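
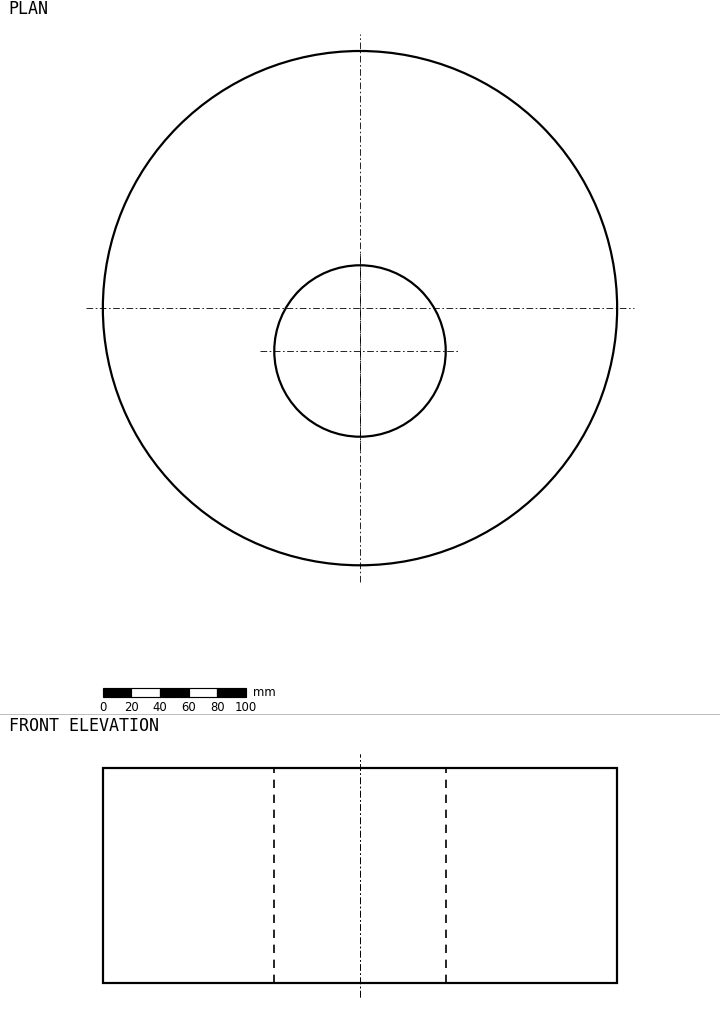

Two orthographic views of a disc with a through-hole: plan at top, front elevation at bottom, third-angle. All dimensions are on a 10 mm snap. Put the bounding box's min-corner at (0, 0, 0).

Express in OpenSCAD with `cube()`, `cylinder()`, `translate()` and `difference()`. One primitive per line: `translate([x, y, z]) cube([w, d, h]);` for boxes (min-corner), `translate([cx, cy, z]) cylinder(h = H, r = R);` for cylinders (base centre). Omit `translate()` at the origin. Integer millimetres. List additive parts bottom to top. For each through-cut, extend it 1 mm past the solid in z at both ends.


difference() {
  translate([180, 180, 0]) cylinder(h = 150, r = 180);
  translate([180, 150, -1]) cylinder(h = 152, r = 60);
}


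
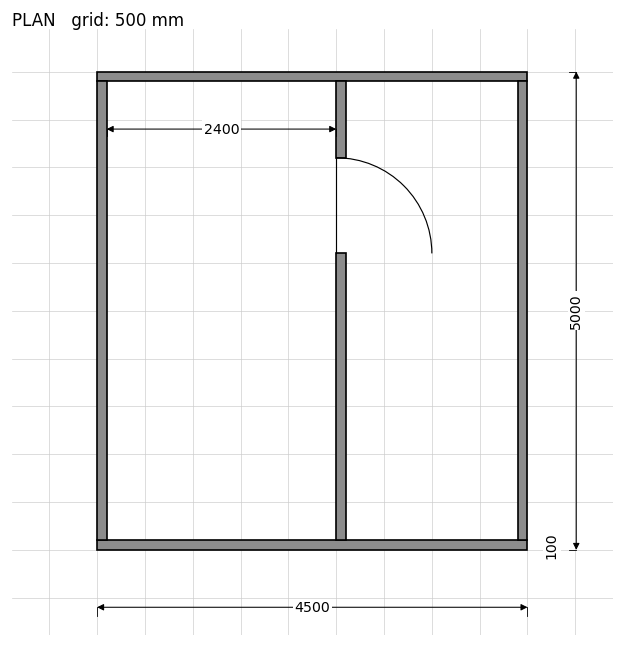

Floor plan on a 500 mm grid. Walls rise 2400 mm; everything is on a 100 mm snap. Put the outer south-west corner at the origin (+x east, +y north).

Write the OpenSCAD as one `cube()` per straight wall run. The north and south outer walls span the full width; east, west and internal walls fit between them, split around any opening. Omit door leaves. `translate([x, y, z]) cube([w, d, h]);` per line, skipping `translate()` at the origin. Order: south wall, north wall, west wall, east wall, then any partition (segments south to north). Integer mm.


cube([4500, 100, 2400]);
translate([0, 4900, 0]) cube([4500, 100, 2400]);
translate([0, 100, 0]) cube([100, 4800, 2400]);
translate([4400, 100, 0]) cube([100, 4800, 2400]);
translate([2500, 100, 0]) cube([100, 3000, 2400]);
translate([2500, 4100, 0]) cube([100, 800, 2400]);


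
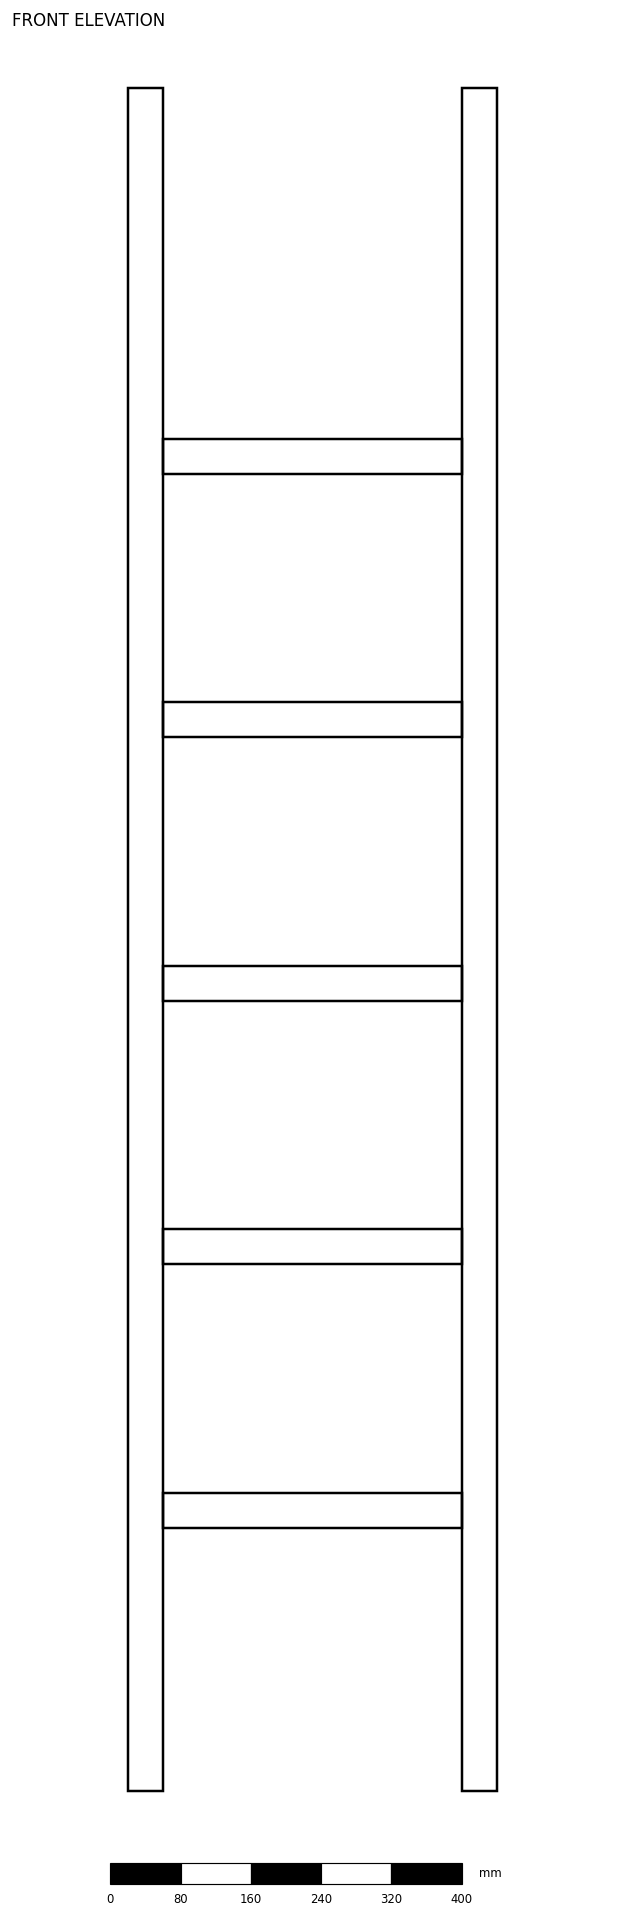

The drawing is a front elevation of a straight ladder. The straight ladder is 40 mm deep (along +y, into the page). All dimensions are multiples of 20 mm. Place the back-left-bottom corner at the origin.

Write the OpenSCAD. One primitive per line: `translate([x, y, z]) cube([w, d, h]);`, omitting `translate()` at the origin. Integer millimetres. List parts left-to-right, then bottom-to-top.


cube([40, 40, 1940]);
translate([40, 0, 300]) cube([340, 40, 40]);
translate([40, 0, 600]) cube([340, 40, 40]);
translate([40, 0, 900]) cube([340, 40, 40]);
translate([40, 0, 1200]) cube([340, 40, 40]);
translate([40, 0, 1500]) cube([340, 40, 40]);
translate([380, 0, 0]) cube([40, 40, 1940]);


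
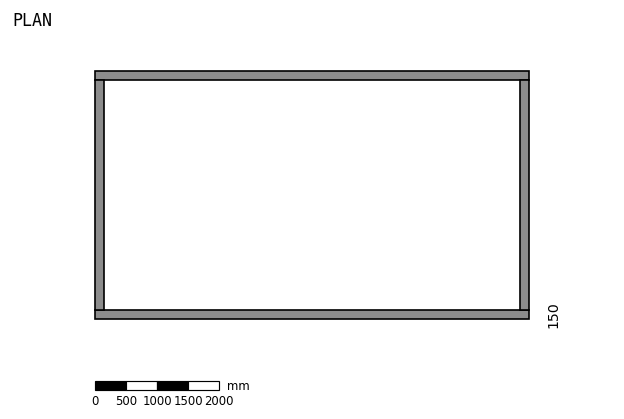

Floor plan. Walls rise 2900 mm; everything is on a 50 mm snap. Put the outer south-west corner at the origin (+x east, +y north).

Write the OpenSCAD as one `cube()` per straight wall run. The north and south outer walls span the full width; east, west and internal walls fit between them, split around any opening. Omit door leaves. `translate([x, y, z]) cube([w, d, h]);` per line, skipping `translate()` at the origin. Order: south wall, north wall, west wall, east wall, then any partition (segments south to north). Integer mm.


cube([7000, 150, 2900]);
translate([0, 3850, 0]) cube([7000, 150, 2900]);
translate([0, 150, 0]) cube([150, 3700, 2900]);
translate([6850, 150, 0]) cube([150, 3700, 2900]);


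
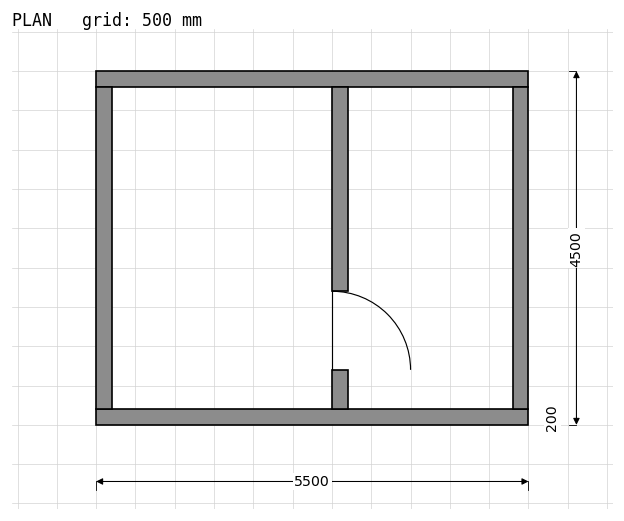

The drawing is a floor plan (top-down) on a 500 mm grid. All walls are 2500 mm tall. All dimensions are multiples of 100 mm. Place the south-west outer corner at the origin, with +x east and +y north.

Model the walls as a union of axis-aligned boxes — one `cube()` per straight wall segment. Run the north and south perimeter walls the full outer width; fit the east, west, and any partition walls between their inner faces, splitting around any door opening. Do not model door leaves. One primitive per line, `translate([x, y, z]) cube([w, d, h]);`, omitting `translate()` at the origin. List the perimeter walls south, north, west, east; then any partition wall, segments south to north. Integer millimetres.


cube([5500, 200, 2500]);
translate([0, 4300, 0]) cube([5500, 200, 2500]);
translate([0, 200, 0]) cube([200, 4100, 2500]);
translate([5300, 200, 0]) cube([200, 4100, 2500]);
translate([3000, 200, 0]) cube([200, 500, 2500]);
translate([3000, 1700, 0]) cube([200, 2600, 2500]);


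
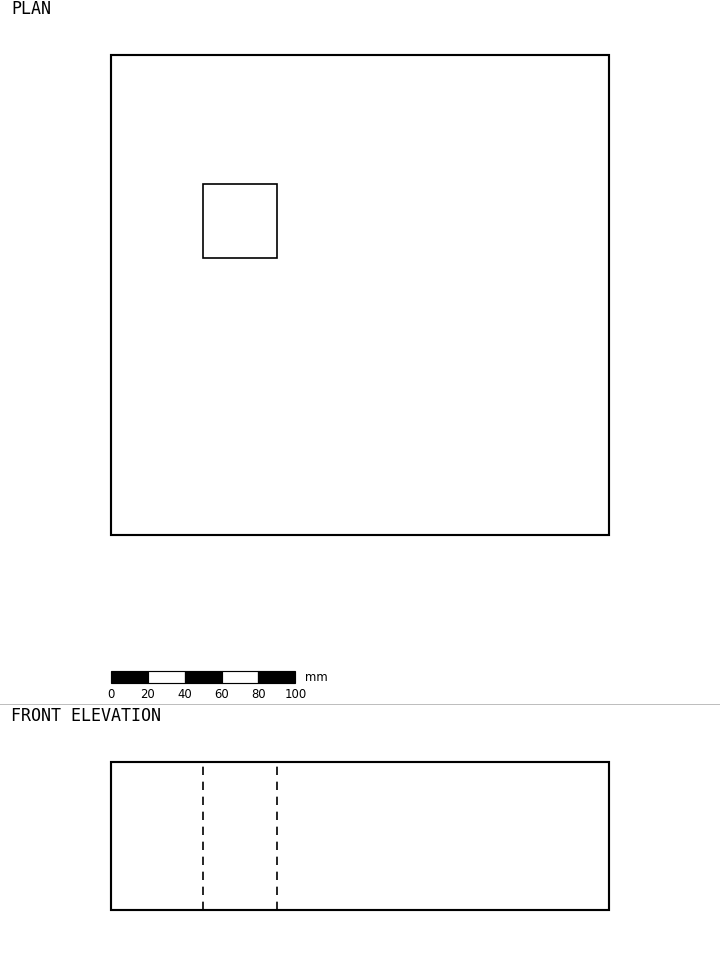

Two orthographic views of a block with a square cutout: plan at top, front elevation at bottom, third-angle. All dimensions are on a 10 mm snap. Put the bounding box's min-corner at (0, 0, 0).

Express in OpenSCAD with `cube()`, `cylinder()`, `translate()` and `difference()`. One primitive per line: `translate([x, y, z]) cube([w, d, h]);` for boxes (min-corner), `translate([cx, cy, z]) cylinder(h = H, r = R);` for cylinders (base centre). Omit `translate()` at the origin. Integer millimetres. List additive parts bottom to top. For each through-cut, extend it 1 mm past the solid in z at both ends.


difference() {
  cube([270, 260, 80]);
  translate([50, 150, -1]) cube([40, 40, 82]);
}


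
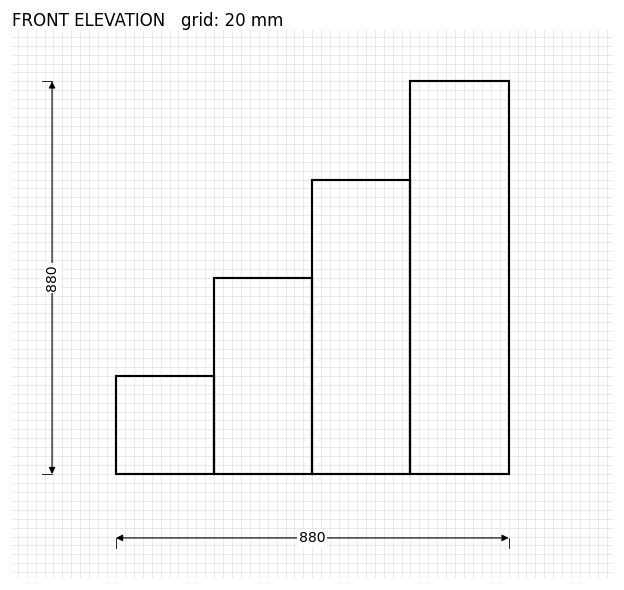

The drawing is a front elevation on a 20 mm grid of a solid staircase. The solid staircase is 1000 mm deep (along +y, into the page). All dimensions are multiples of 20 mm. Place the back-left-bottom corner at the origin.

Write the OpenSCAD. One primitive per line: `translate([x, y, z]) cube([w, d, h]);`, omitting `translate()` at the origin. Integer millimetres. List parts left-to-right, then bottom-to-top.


cube([220, 1000, 220]);
translate([220, 0, 0]) cube([220, 1000, 440]);
translate([440, 0, 0]) cube([220, 1000, 660]);
translate([660, 0, 0]) cube([220, 1000, 880]);


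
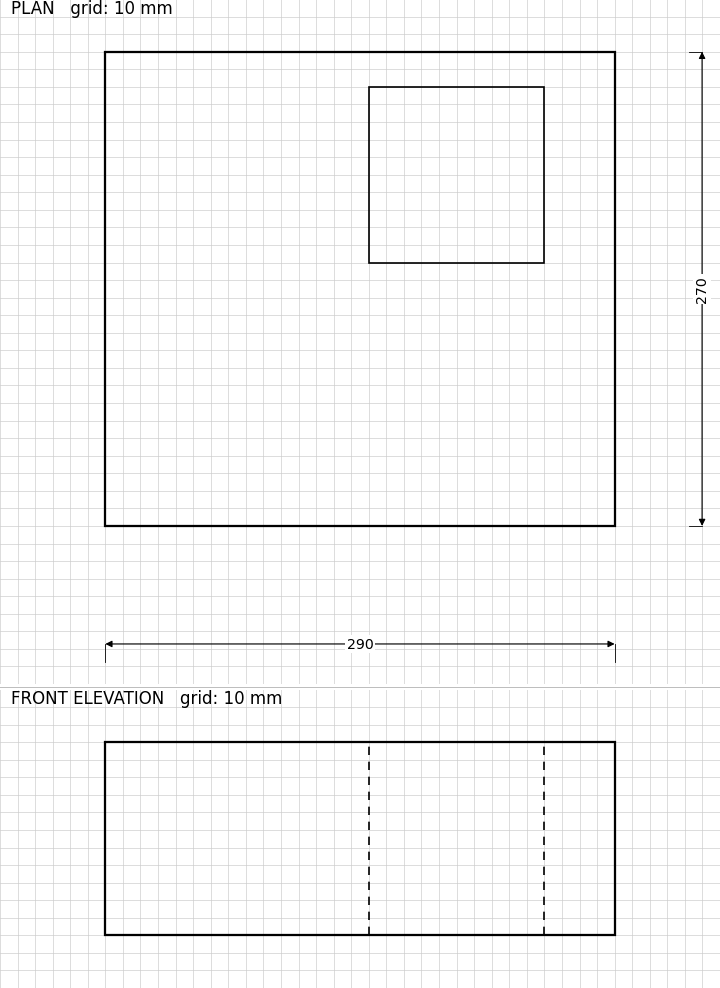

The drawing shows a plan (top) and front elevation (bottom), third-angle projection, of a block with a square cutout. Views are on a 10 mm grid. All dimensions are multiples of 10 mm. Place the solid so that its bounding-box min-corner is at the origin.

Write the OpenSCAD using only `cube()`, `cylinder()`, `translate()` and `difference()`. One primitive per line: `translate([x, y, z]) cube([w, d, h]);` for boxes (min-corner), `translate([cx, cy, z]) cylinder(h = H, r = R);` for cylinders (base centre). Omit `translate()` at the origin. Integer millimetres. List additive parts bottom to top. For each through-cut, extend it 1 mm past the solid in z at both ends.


difference() {
  cube([290, 270, 110]);
  translate([150, 150, -1]) cube([100, 100, 112]);
}


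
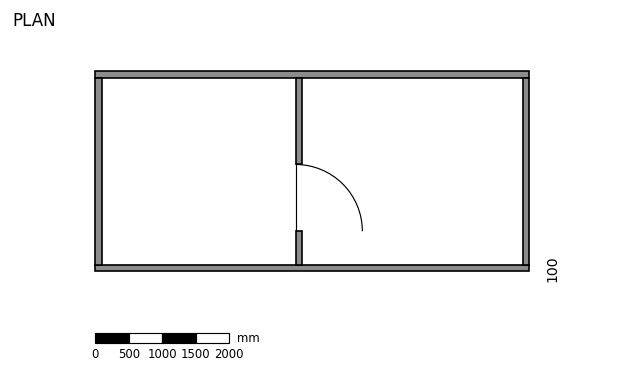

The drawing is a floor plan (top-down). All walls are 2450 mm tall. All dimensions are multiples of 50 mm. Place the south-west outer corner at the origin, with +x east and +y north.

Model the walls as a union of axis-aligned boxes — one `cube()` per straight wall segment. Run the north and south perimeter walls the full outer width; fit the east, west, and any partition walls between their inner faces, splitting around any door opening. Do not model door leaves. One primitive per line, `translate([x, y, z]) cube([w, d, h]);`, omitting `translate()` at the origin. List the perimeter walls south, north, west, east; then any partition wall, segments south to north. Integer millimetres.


cube([6500, 100, 2450]);
translate([0, 2900, 0]) cube([6500, 100, 2450]);
translate([0, 100, 0]) cube([100, 2800, 2450]);
translate([6400, 100, 0]) cube([100, 2800, 2450]);
translate([3000, 100, 0]) cube([100, 500, 2450]);
translate([3000, 1600, 0]) cube([100, 1300, 2450]);


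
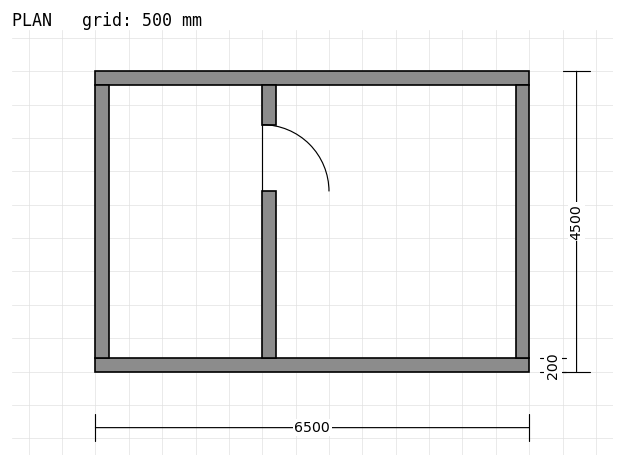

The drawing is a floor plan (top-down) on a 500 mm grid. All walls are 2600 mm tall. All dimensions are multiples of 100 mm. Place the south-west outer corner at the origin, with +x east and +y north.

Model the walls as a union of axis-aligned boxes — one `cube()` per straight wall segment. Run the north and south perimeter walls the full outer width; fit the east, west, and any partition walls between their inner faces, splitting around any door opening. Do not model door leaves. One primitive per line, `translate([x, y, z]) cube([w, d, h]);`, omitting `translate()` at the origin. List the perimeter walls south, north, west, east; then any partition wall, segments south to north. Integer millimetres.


cube([6500, 200, 2600]);
translate([0, 4300, 0]) cube([6500, 200, 2600]);
translate([0, 200, 0]) cube([200, 4100, 2600]);
translate([6300, 200, 0]) cube([200, 4100, 2600]);
translate([2500, 200, 0]) cube([200, 2500, 2600]);
translate([2500, 3700, 0]) cube([200, 600, 2600]);


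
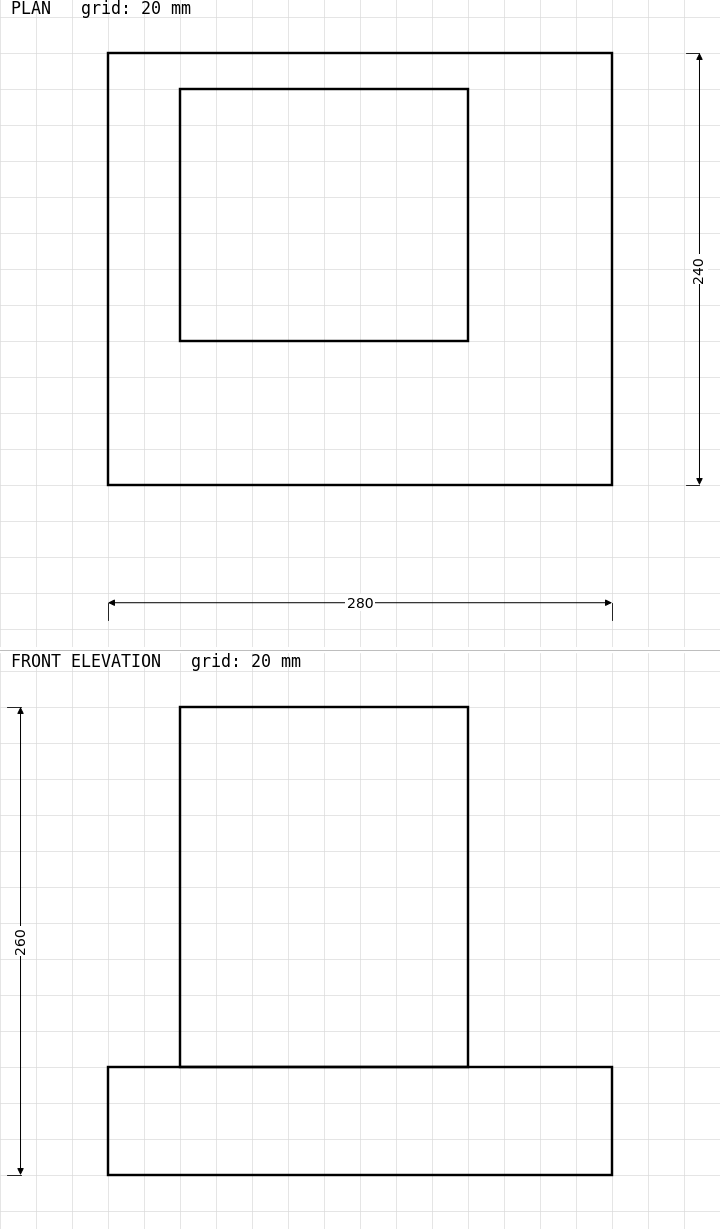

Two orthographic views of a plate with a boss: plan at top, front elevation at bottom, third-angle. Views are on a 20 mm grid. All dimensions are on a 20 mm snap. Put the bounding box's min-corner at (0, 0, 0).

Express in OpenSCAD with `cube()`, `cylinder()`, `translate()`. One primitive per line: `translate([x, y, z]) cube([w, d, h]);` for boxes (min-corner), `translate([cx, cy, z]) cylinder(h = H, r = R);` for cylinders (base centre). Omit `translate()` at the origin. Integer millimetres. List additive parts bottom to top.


cube([280, 240, 60]);
translate([40, 80, 60]) cube([160, 140, 200]);


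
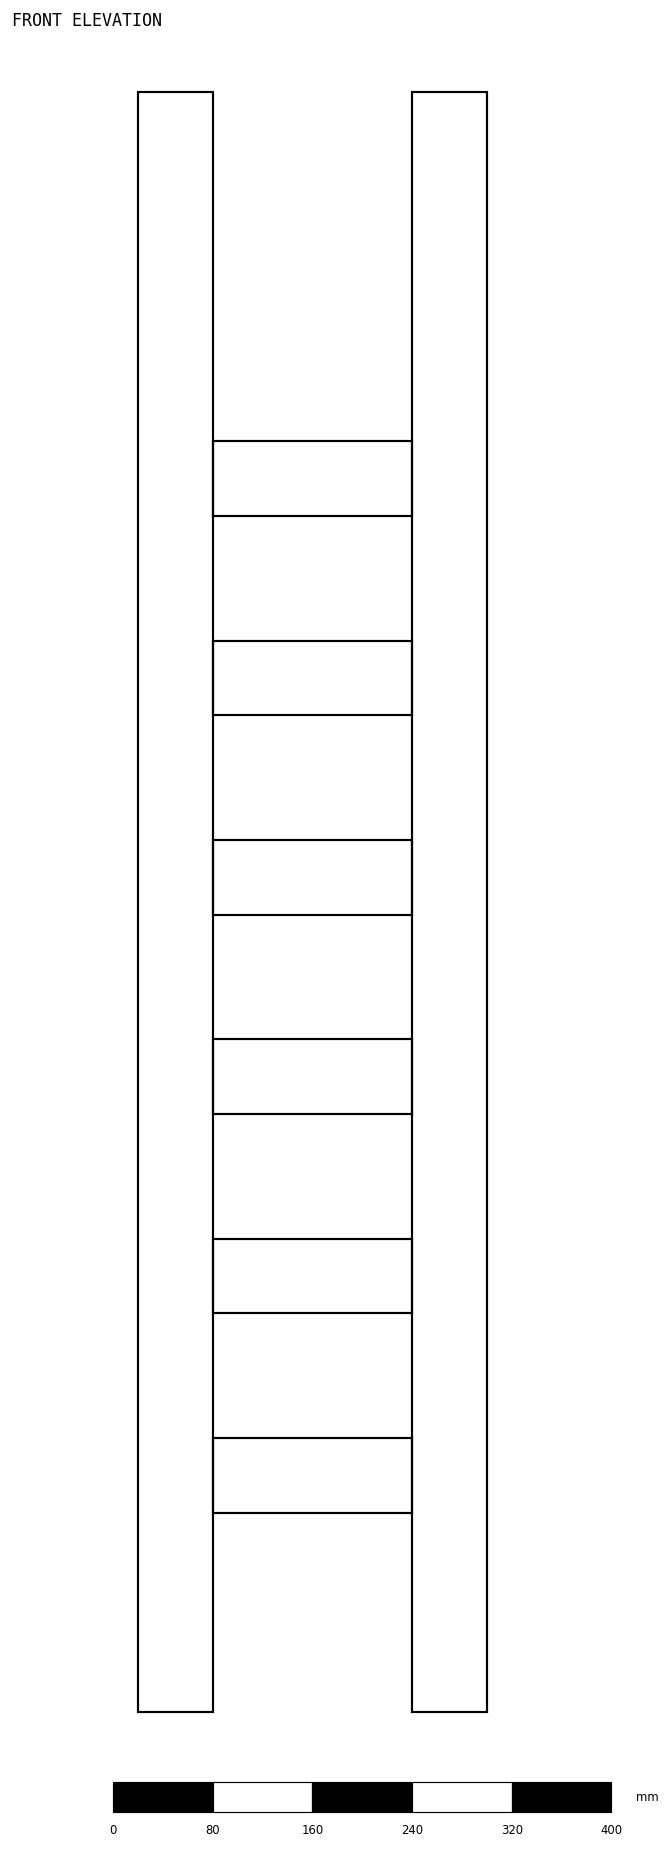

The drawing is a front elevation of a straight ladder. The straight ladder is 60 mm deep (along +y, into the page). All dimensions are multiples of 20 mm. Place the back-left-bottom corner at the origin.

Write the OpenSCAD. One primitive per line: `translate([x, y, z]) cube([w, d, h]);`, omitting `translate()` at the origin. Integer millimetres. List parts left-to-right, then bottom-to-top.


cube([60, 60, 1300]);
translate([60, 0, 160]) cube([160, 60, 60]);
translate([60, 0, 320]) cube([160, 60, 60]);
translate([60, 0, 480]) cube([160, 60, 60]);
translate([60, 0, 640]) cube([160, 60, 60]);
translate([60, 0, 800]) cube([160, 60, 60]);
translate([60, 0, 960]) cube([160, 60, 60]);
translate([220, 0, 0]) cube([60, 60, 1300]);


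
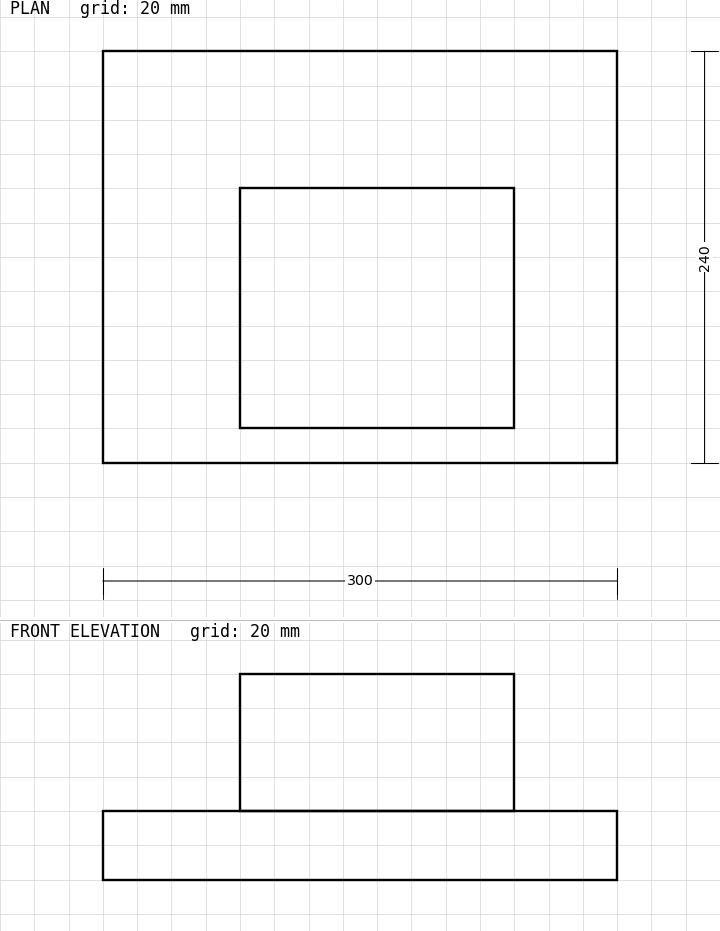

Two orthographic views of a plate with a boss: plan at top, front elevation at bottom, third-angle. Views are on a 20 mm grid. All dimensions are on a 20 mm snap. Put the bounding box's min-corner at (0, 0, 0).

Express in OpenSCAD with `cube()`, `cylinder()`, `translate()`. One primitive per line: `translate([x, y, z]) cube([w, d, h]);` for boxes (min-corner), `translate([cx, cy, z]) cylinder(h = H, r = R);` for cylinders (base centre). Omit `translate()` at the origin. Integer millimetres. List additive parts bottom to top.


cube([300, 240, 40]);
translate([80, 20, 40]) cube([160, 140, 80]);


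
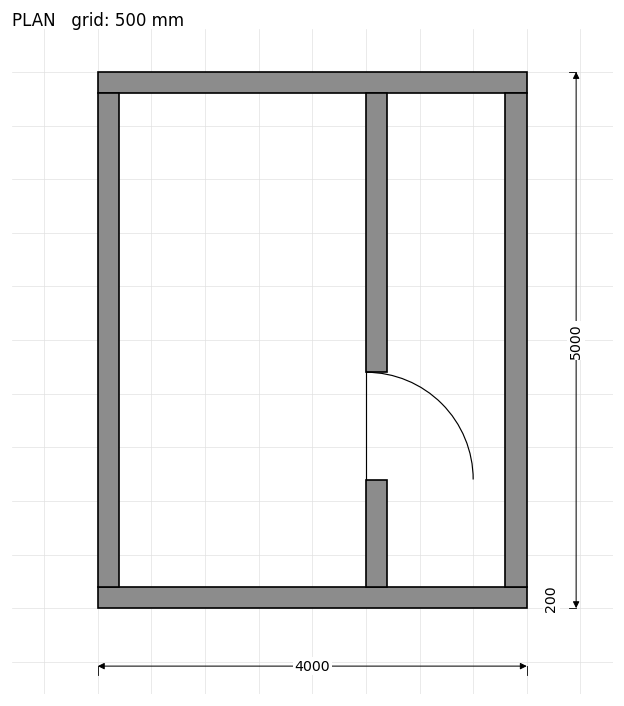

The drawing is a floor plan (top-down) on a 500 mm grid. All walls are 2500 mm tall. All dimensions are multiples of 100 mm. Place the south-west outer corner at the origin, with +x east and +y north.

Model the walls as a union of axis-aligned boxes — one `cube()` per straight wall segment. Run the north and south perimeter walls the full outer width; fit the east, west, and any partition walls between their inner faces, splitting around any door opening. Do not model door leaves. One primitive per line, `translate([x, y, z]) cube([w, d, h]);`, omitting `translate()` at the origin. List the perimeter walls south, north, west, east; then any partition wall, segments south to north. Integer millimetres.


cube([4000, 200, 2500]);
translate([0, 4800, 0]) cube([4000, 200, 2500]);
translate([0, 200, 0]) cube([200, 4600, 2500]);
translate([3800, 200, 0]) cube([200, 4600, 2500]);
translate([2500, 200, 0]) cube([200, 1000, 2500]);
translate([2500, 2200, 0]) cube([200, 2600, 2500]);


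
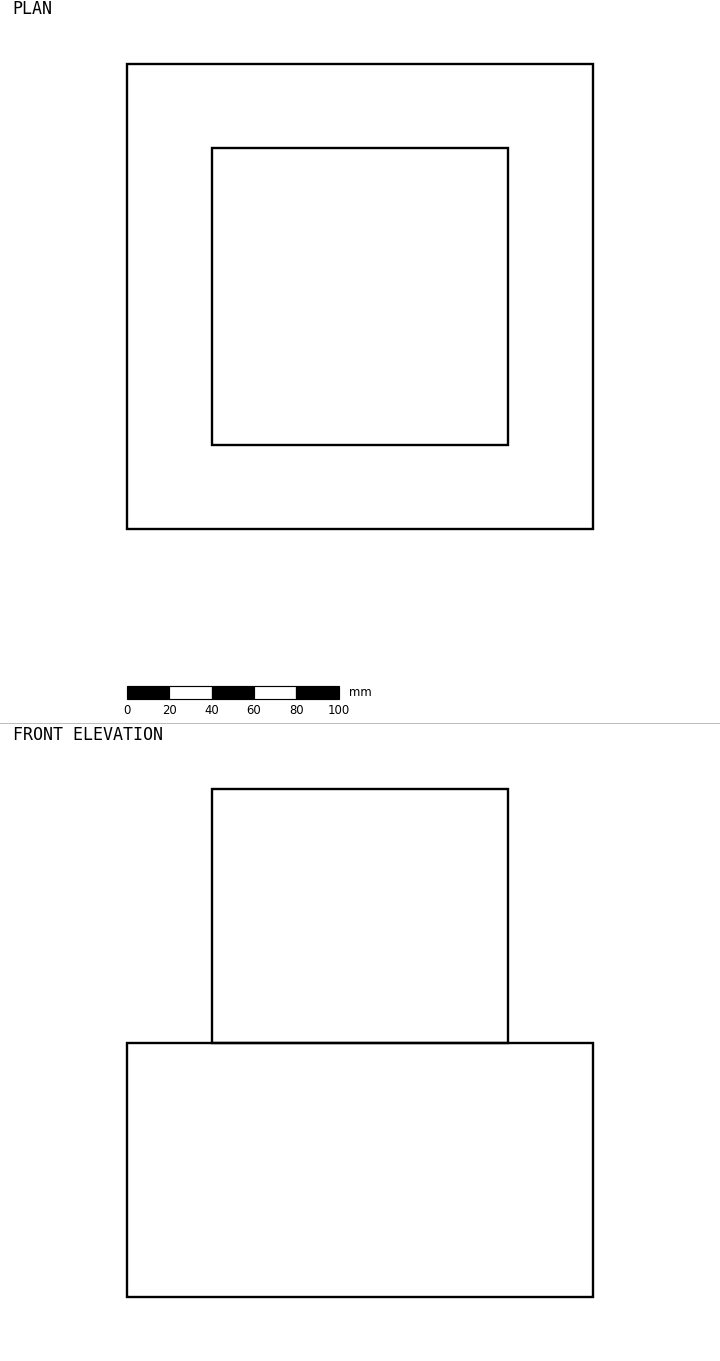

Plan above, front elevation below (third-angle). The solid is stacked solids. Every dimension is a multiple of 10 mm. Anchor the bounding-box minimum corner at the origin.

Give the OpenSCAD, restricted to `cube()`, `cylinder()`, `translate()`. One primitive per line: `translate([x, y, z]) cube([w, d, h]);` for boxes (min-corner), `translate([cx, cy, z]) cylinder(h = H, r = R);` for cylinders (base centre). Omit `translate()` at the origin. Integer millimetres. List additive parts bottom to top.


cube([220, 220, 120]);
translate([40, 40, 120]) cube([140, 140, 120]);


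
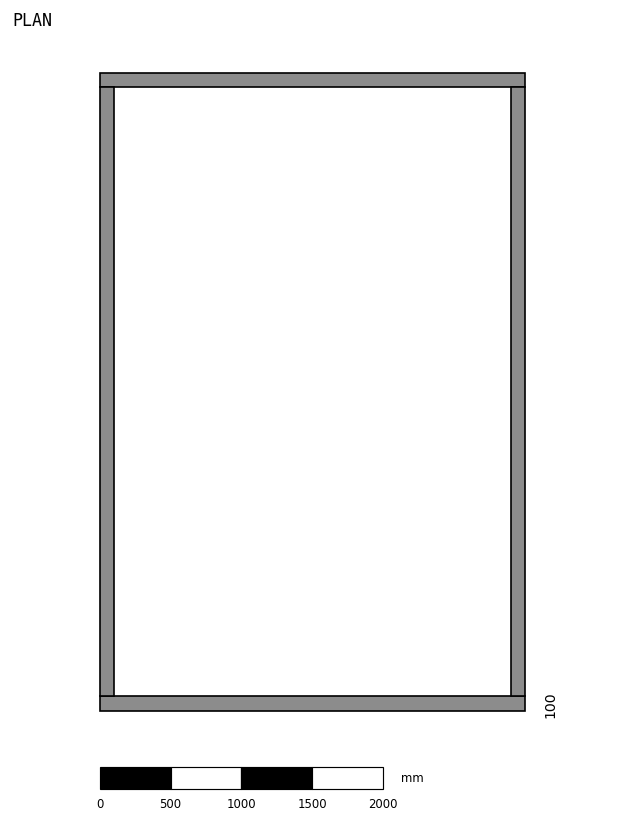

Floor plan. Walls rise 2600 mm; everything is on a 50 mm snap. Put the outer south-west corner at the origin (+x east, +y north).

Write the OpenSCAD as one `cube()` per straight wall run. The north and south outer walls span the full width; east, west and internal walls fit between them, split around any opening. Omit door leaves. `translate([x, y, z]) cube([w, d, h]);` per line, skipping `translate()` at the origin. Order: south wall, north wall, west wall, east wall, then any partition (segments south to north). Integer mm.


cube([3000, 100, 2600]);
translate([0, 4400, 0]) cube([3000, 100, 2600]);
translate([0, 100, 0]) cube([100, 4300, 2600]);
translate([2900, 100, 0]) cube([100, 4300, 2600]);


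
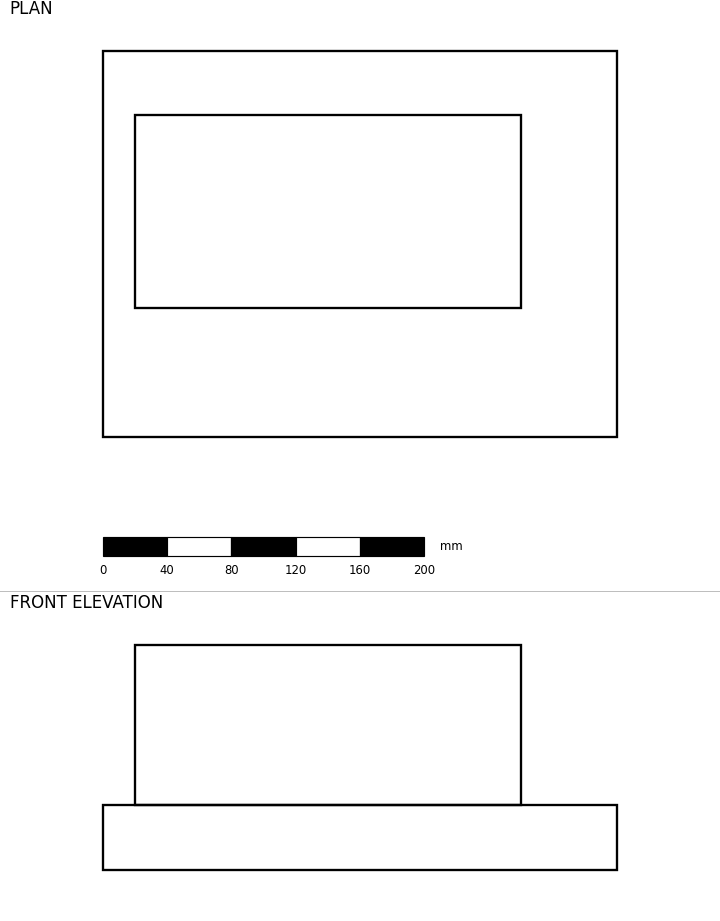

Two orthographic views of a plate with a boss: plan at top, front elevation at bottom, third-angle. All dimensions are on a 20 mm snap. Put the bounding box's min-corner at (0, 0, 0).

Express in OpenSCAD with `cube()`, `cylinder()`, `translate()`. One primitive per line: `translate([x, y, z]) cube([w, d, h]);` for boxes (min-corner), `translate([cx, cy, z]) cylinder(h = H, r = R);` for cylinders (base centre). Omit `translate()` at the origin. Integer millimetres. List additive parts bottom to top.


cube([320, 240, 40]);
translate([20, 80, 40]) cube([240, 120, 100]);


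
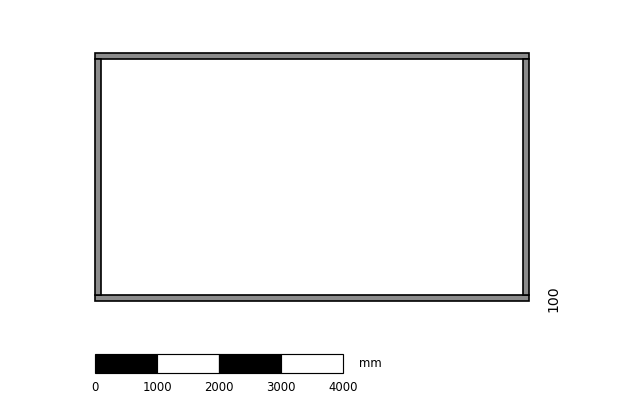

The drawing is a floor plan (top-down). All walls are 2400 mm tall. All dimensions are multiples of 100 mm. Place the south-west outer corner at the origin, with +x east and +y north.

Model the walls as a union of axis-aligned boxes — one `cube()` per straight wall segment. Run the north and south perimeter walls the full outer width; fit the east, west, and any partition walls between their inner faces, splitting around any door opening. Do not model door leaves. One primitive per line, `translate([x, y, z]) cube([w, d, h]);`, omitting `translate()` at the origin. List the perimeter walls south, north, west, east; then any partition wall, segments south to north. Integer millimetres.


cube([7000, 100, 2400]);
translate([0, 3900, 0]) cube([7000, 100, 2400]);
translate([0, 100, 0]) cube([100, 3800, 2400]);
translate([6900, 100, 0]) cube([100, 3800, 2400]);


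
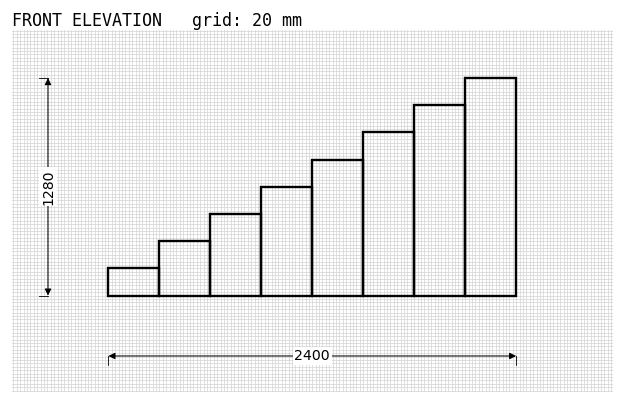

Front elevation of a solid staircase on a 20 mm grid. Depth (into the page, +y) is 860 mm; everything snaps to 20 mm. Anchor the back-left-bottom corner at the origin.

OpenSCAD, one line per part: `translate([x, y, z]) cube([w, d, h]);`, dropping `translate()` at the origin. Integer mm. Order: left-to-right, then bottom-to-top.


cube([300, 860, 160]);
translate([300, 0, 0]) cube([300, 860, 320]);
translate([600, 0, 0]) cube([300, 860, 480]);
translate([900, 0, 0]) cube([300, 860, 640]);
translate([1200, 0, 0]) cube([300, 860, 800]);
translate([1500, 0, 0]) cube([300, 860, 960]);
translate([1800, 0, 0]) cube([300, 860, 1120]);
translate([2100, 0, 0]) cube([300, 860, 1280]);


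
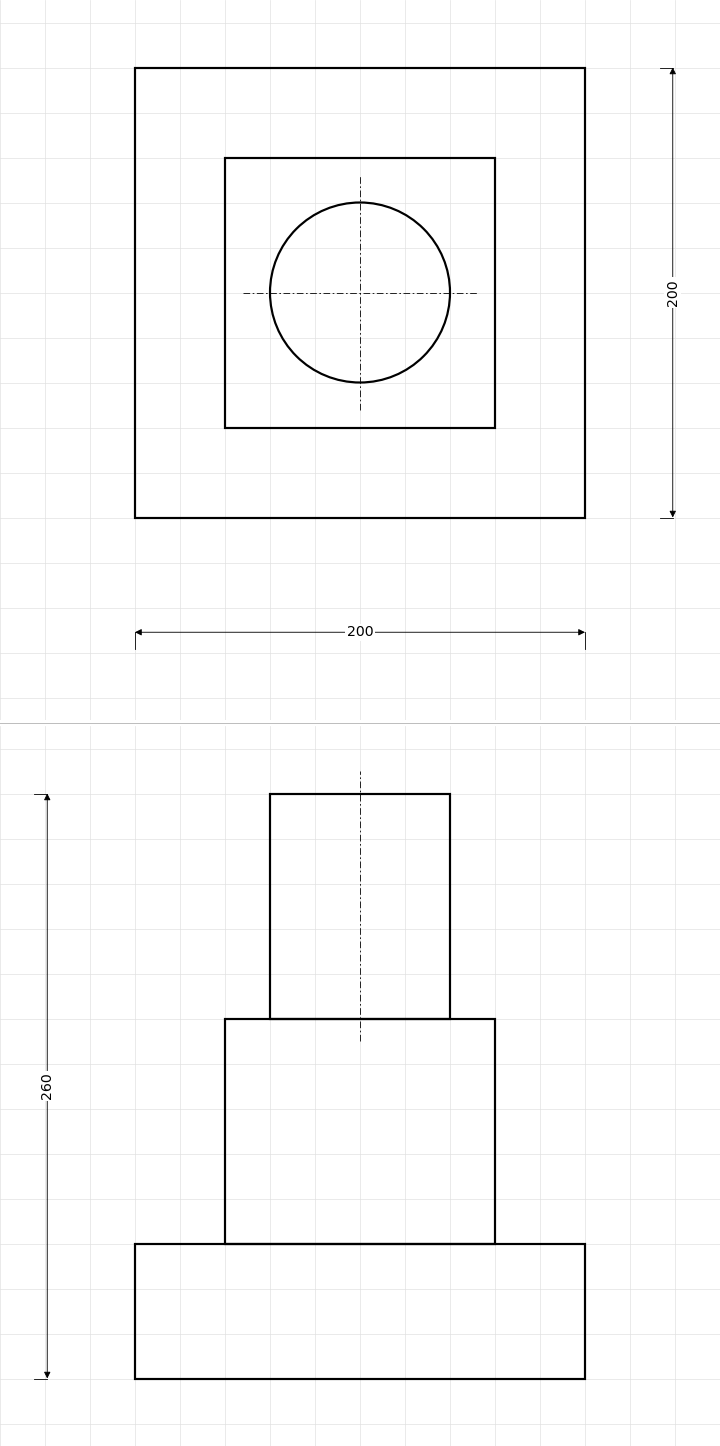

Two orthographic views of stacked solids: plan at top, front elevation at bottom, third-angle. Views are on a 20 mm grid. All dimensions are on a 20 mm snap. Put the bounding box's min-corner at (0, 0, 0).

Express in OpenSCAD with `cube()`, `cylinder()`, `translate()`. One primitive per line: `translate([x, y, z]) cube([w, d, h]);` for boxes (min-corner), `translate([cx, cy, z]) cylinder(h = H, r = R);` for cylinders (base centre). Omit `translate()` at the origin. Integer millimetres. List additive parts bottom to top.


cube([200, 200, 60]);
translate([40, 40, 60]) cube([120, 120, 100]);
translate([100, 100, 160]) cylinder(h = 100, r = 40);


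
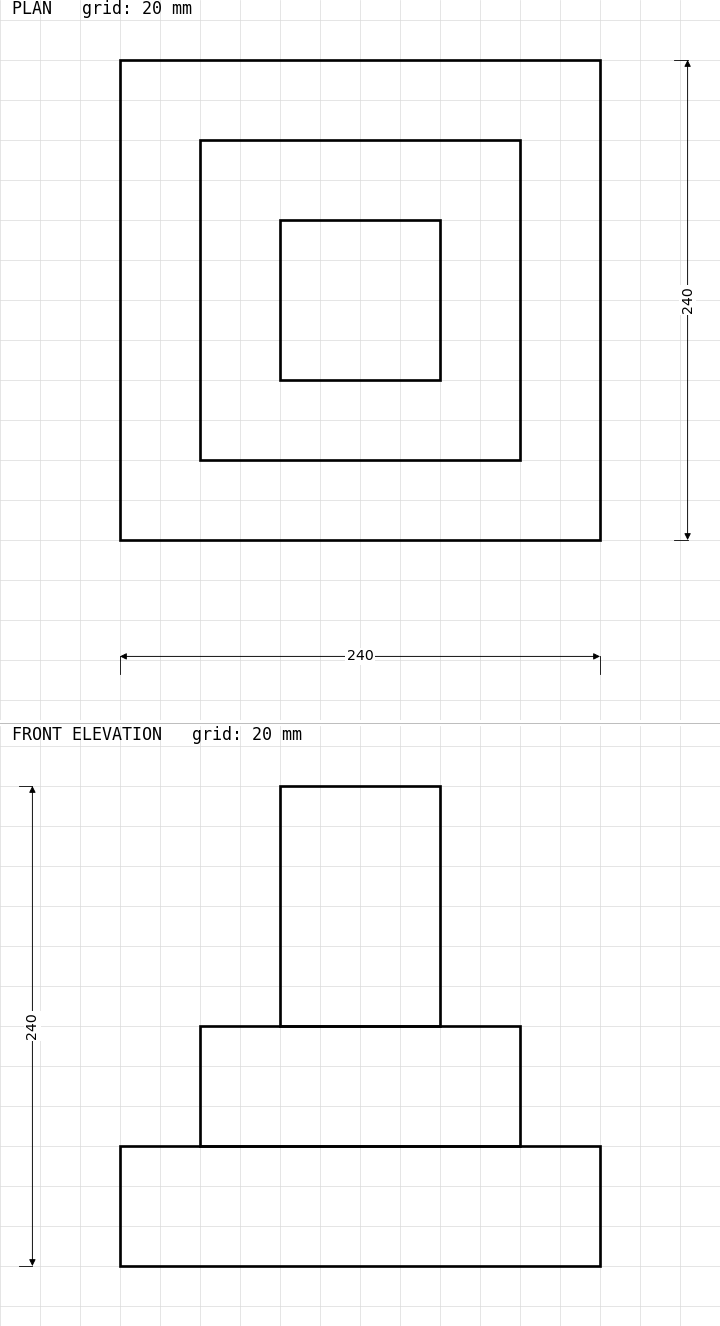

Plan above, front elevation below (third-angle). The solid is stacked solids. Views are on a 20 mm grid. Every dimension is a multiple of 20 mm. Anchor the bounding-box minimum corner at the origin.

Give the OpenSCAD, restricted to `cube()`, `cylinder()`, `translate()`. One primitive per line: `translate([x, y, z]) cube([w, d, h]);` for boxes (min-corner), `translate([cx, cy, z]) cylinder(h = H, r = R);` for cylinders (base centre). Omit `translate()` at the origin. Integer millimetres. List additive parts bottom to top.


cube([240, 240, 60]);
translate([40, 40, 60]) cube([160, 160, 60]);
translate([80, 80, 120]) cube([80, 80, 120]);


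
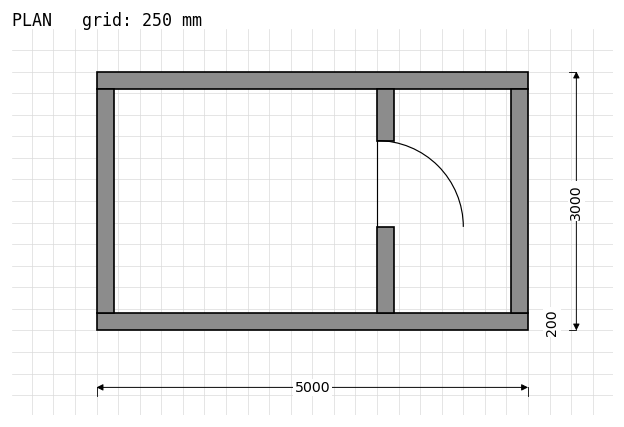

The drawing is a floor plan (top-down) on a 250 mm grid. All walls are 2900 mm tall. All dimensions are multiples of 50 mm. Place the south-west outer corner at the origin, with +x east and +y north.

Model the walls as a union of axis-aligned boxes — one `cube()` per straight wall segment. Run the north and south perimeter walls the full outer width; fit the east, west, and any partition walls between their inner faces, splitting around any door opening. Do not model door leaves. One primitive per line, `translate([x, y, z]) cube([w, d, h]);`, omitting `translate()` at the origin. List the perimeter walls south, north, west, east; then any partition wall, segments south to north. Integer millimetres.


cube([5000, 200, 2900]);
translate([0, 2800, 0]) cube([5000, 200, 2900]);
translate([0, 200, 0]) cube([200, 2600, 2900]);
translate([4800, 200, 0]) cube([200, 2600, 2900]);
translate([3250, 200, 0]) cube([200, 1000, 2900]);
translate([3250, 2200, 0]) cube([200, 600, 2900]);


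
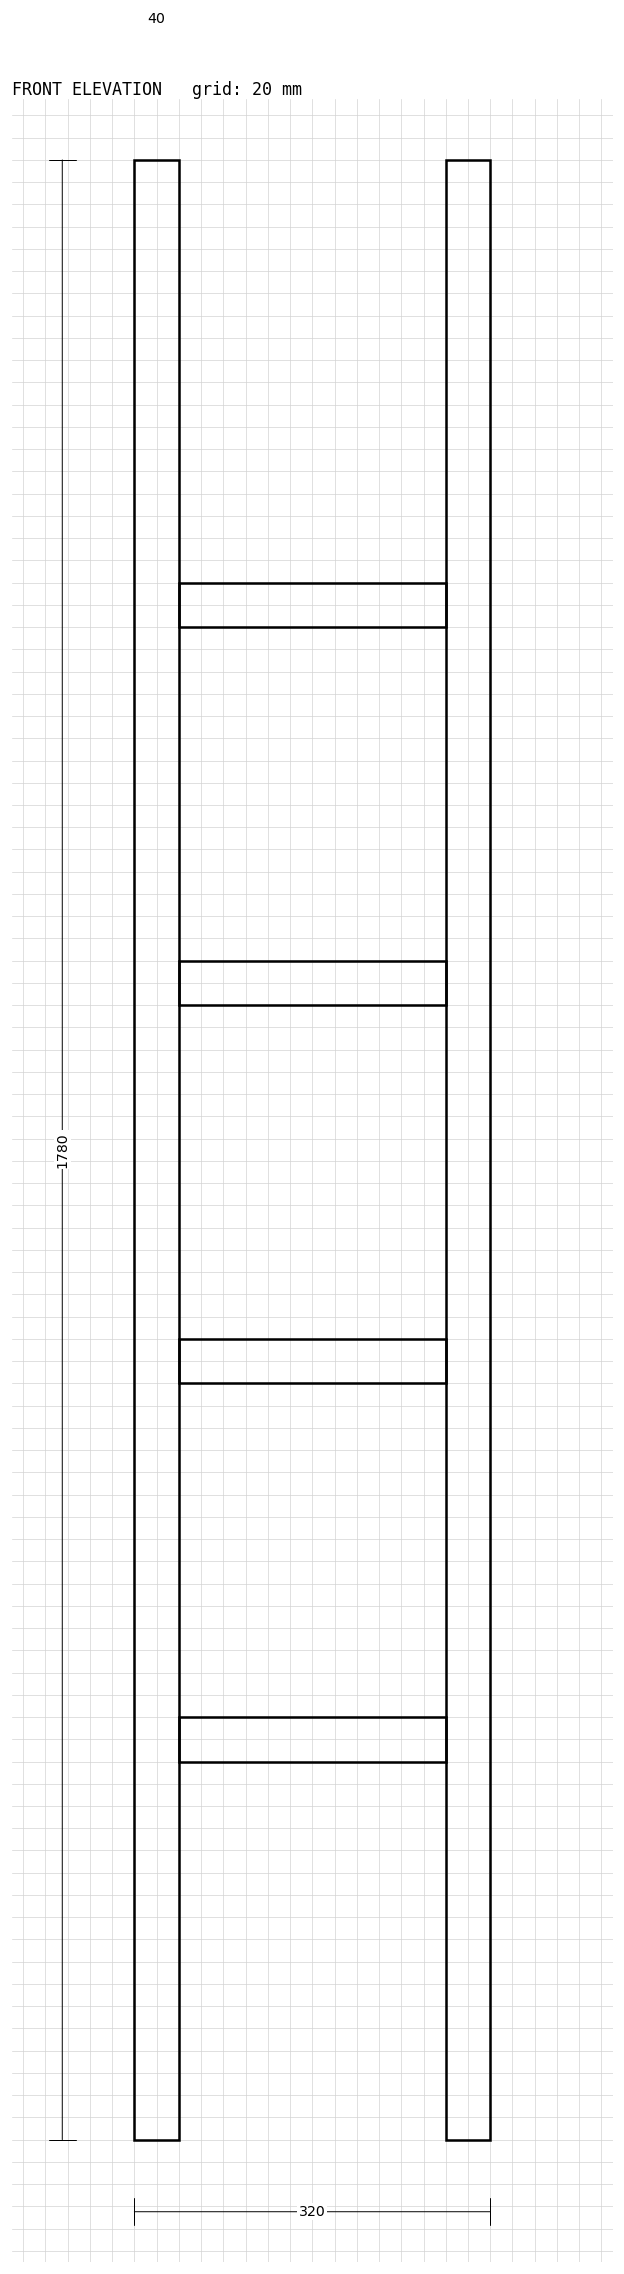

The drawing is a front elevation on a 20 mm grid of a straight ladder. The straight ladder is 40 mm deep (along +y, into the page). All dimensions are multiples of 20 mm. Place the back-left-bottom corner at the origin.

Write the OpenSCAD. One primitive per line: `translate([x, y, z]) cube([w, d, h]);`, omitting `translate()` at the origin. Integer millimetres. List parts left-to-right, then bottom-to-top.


cube([40, 40, 1780]);
translate([40, 0, 340]) cube([240, 40, 40]);
translate([40, 0, 680]) cube([240, 40, 40]);
translate([40, 0, 1020]) cube([240, 40, 40]);
translate([40, 0, 1360]) cube([240, 40, 40]);
translate([280, 0, 0]) cube([40, 40, 1780]);


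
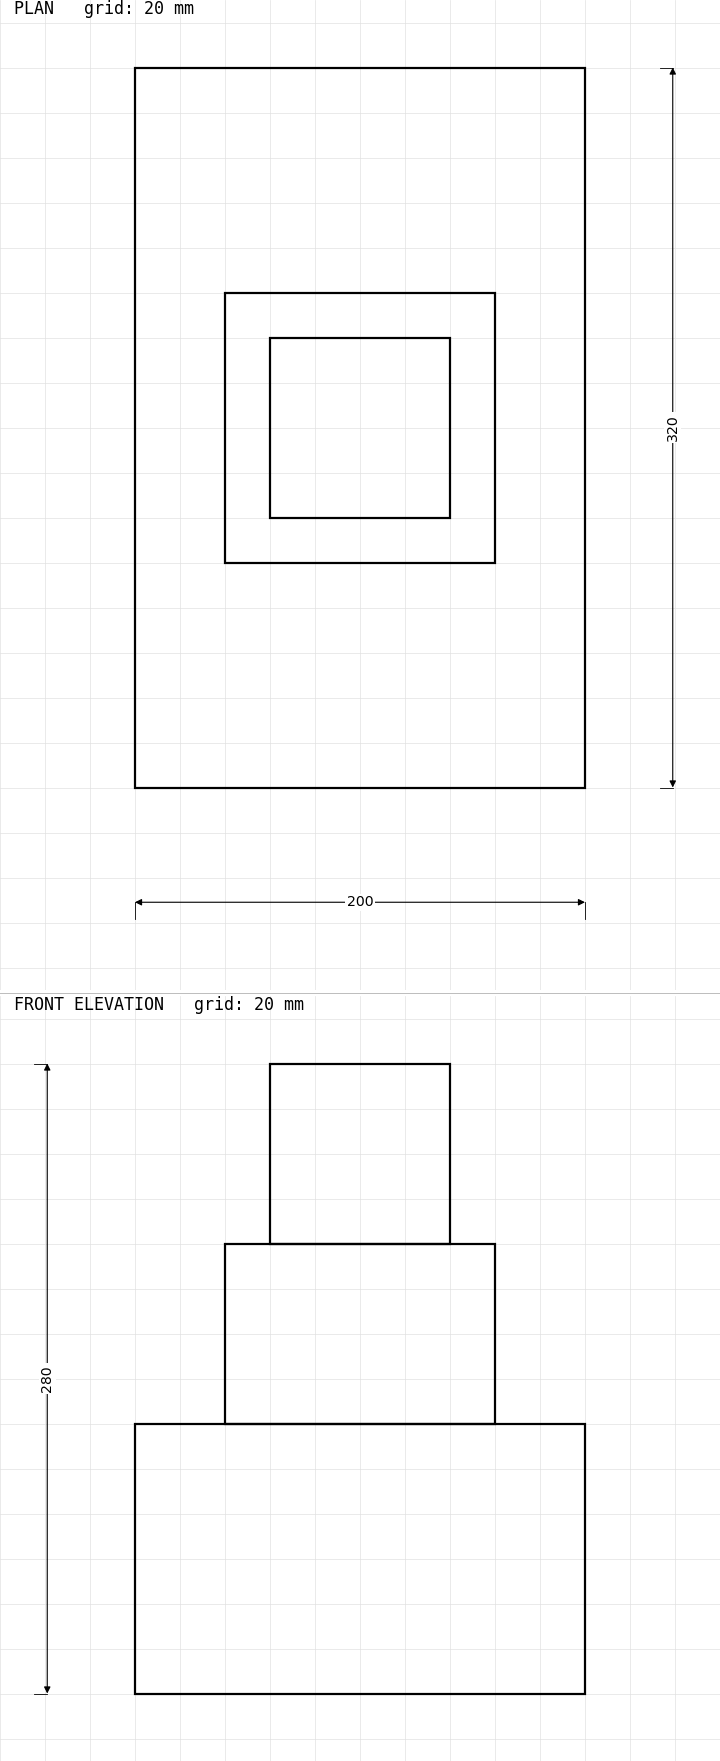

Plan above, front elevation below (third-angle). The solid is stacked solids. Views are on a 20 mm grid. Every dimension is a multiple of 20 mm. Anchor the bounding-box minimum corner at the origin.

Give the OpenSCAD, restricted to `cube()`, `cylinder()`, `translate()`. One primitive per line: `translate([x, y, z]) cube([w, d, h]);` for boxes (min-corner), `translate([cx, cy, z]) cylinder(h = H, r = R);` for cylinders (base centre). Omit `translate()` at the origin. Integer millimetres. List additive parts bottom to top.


cube([200, 320, 120]);
translate([40, 100, 120]) cube([120, 120, 80]);
translate([60, 120, 200]) cube([80, 80, 80]);


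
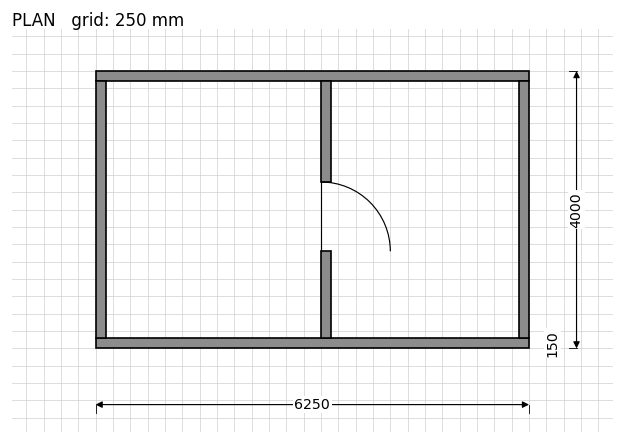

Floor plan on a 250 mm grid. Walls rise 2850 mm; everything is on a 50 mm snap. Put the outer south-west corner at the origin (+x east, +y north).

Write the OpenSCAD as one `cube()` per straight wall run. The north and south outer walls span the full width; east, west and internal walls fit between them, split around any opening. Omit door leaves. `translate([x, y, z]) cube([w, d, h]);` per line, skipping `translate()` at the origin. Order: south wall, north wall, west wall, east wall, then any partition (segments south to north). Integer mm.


cube([6250, 150, 2850]);
translate([0, 3850, 0]) cube([6250, 150, 2850]);
translate([0, 150, 0]) cube([150, 3700, 2850]);
translate([6100, 150, 0]) cube([150, 3700, 2850]);
translate([3250, 150, 0]) cube([150, 1250, 2850]);
translate([3250, 2400, 0]) cube([150, 1450, 2850]);


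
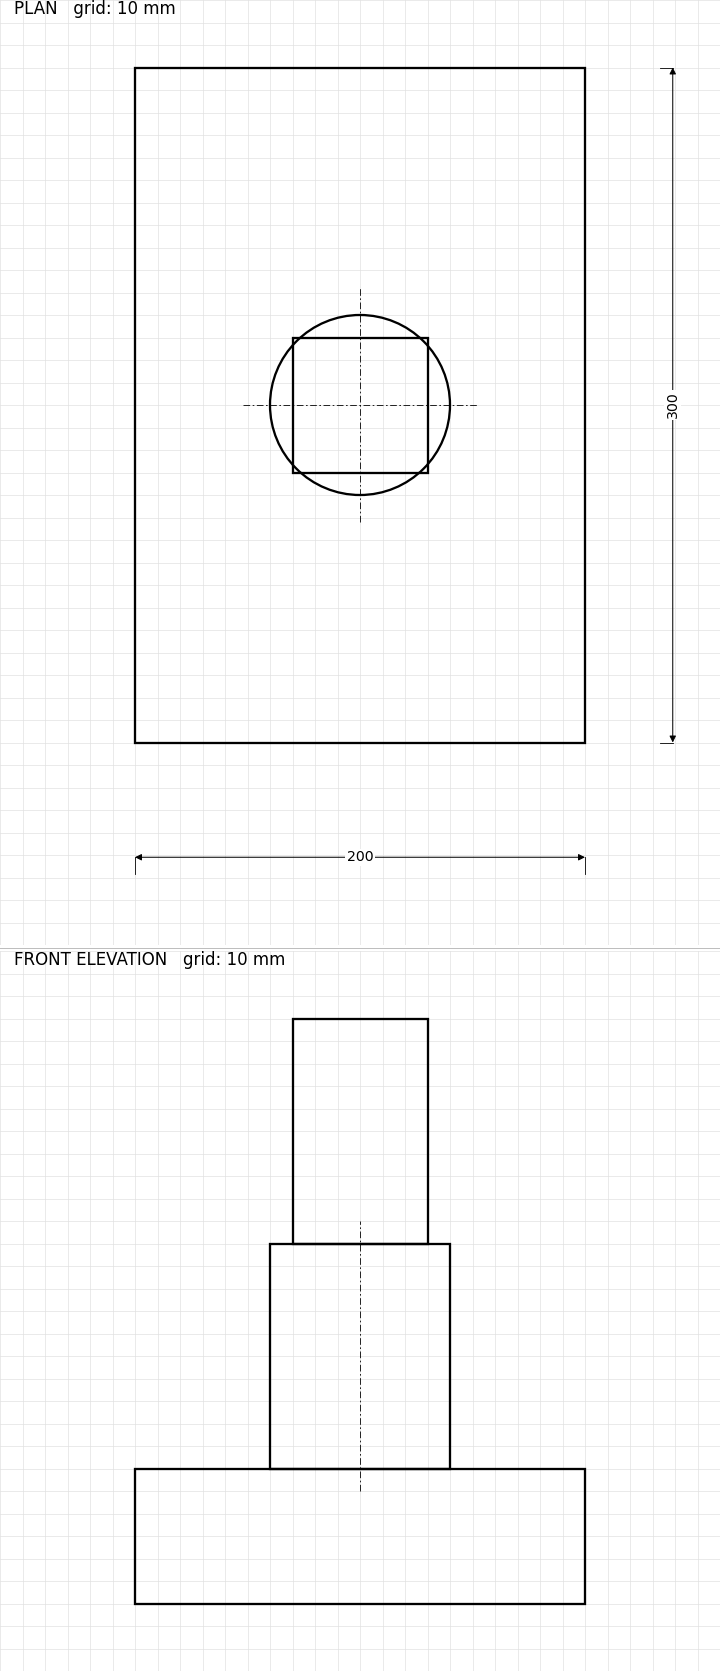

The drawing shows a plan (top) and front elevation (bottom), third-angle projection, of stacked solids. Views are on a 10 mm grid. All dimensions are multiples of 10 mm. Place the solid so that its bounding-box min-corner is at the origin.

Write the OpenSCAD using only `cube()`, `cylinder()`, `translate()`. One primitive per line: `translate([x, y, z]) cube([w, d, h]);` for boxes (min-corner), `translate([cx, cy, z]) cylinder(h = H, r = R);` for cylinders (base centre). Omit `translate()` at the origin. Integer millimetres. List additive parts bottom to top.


cube([200, 300, 60]);
translate([100, 150, 60]) cylinder(h = 100, r = 40);
translate([70, 120, 160]) cube([60, 60, 100]);


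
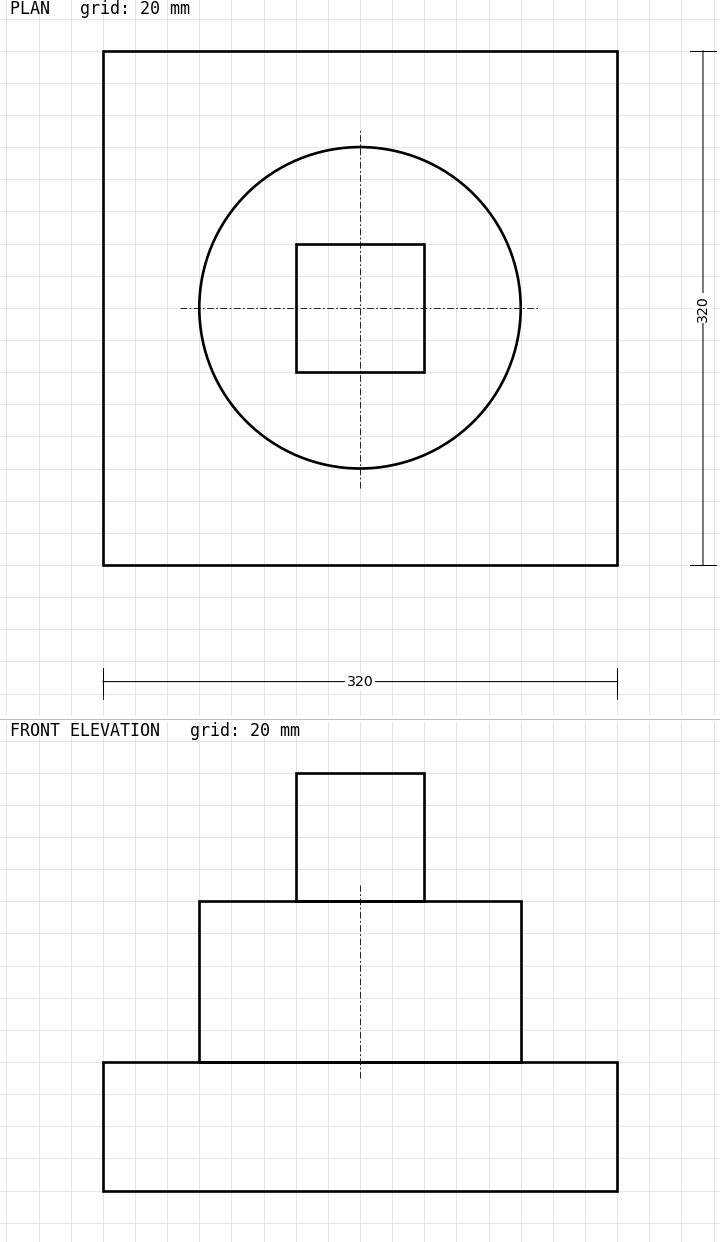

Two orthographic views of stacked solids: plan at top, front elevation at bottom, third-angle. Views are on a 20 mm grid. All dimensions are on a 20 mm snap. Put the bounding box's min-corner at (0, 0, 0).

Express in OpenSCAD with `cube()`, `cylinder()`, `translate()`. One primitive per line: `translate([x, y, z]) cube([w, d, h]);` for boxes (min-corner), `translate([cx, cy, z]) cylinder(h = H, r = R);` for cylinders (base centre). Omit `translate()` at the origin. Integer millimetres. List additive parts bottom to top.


cube([320, 320, 80]);
translate([160, 160, 80]) cylinder(h = 100, r = 100);
translate([120, 120, 180]) cube([80, 80, 80]);


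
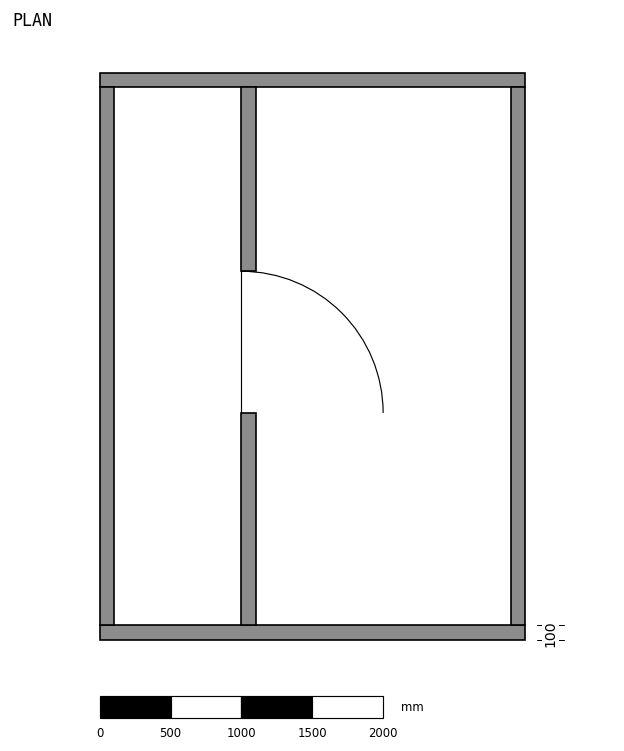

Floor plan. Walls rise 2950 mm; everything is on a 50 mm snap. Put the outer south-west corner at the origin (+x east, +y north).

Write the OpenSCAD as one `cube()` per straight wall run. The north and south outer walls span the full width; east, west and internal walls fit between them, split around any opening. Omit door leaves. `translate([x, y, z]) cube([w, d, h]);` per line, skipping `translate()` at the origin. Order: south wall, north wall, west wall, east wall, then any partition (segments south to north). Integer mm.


cube([3000, 100, 2950]);
translate([0, 3900, 0]) cube([3000, 100, 2950]);
translate([0, 100, 0]) cube([100, 3800, 2950]);
translate([2900, 100, 0]) cube([100, 3800, 2950]);
translate([1000, 100, 0]) cube([100, 1500, 2950]);
translate([1000, 2600, 0]) cube([100, 1300, 2950]);


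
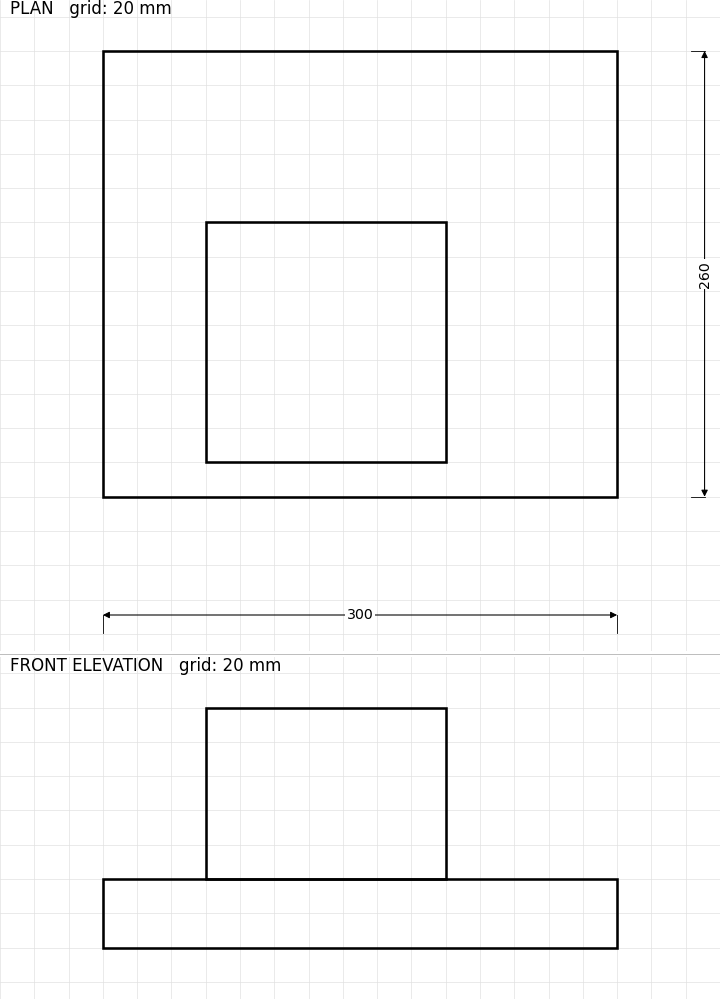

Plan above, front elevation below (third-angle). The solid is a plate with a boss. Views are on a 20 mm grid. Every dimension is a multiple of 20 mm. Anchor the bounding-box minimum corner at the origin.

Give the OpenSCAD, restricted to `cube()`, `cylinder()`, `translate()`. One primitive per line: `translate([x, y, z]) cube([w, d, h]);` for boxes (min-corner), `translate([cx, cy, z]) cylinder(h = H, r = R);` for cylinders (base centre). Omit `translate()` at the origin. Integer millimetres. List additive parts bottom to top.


cube([300, 260, 40]);
translate([60, 20, 40]) cube([140, 140, 100]);


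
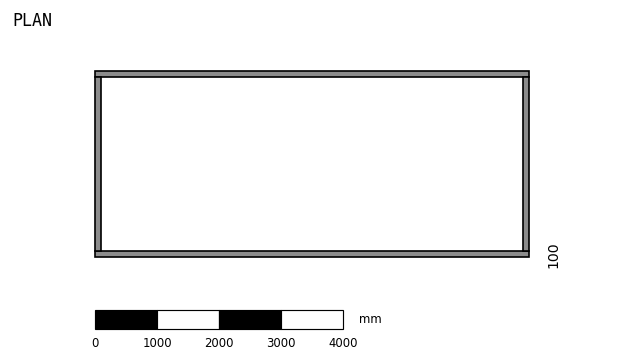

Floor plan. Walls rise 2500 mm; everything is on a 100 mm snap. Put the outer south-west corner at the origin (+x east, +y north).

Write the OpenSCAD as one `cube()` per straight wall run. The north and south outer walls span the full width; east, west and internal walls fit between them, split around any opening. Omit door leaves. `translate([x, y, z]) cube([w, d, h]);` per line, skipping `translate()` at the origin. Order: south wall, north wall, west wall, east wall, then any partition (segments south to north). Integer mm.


cube([7000, 100, 2500]);
translate([0, 2900, 0]) cube([7000, 100, 2500]);
translate([0, 100, 0]) cube([100, 2800, 2500]);
translate([6900, 100, 0]) cube([100, 2800, 2500]);


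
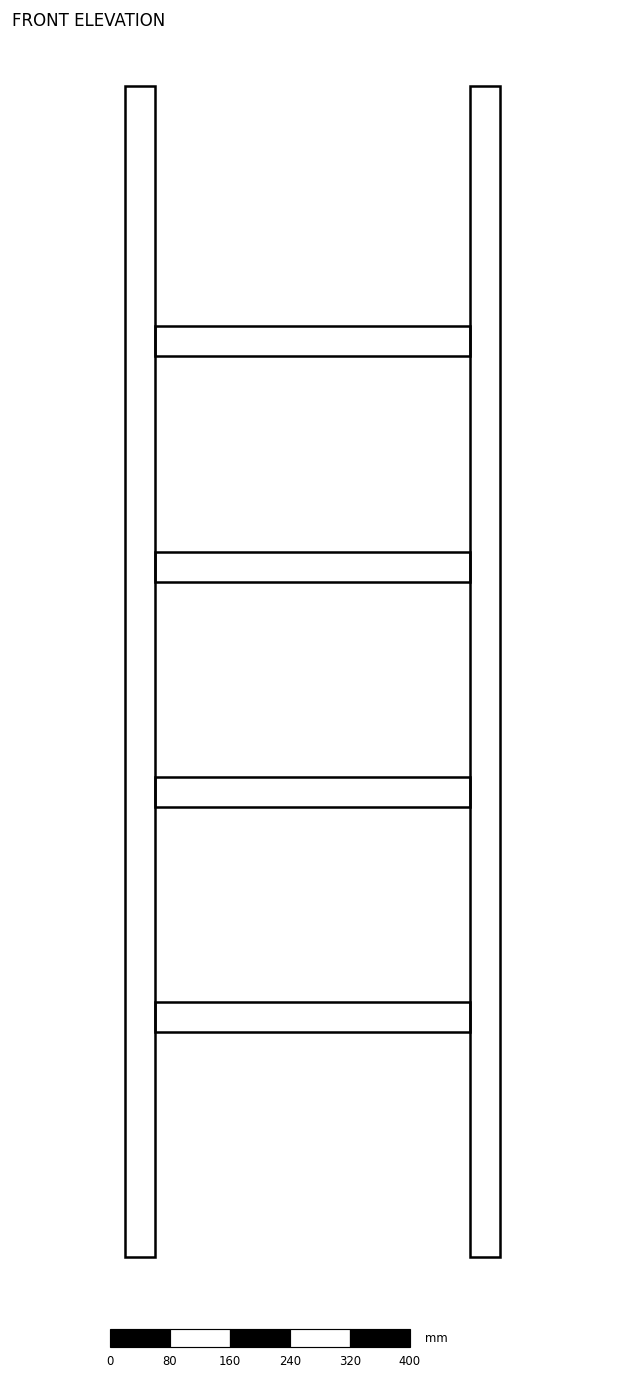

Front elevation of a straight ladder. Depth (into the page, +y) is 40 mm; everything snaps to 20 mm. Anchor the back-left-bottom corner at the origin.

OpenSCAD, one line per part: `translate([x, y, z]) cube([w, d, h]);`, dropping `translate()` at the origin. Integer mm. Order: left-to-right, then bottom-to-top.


cube([40, 40, 1560]);
translate([40, 0, 300]) cube([420, 40, 40]);
translate([40, 0, 600]) cube([420, 40, 40]);
translate([40, 0, 900]) cube([420, 40, 40]);
translate([40, 0, 1200]) cube([420, 40, 40]);
translate([460, 0, 0]) cube([40, 40, 1560]);


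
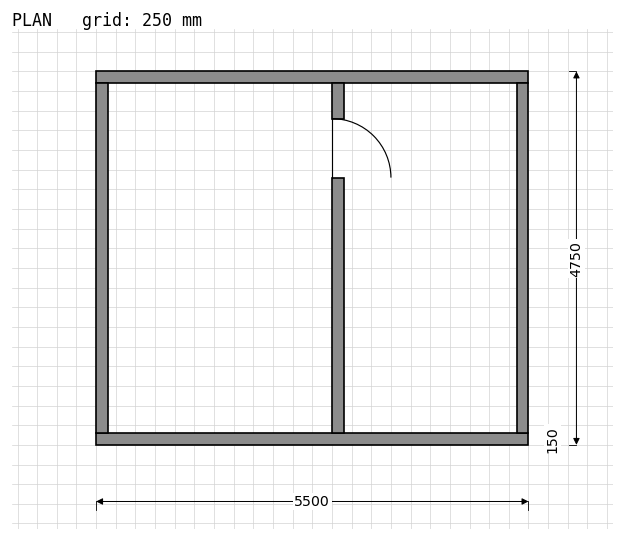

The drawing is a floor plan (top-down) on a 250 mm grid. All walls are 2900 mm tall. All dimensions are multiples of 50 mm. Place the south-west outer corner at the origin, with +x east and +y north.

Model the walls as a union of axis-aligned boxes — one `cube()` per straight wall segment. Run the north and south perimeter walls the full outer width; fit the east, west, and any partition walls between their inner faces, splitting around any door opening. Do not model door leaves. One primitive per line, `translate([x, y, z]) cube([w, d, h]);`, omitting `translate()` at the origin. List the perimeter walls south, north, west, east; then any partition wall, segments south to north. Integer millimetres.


cube([5500, 150, 2900]);
translate([0, 4600, 0]) cube([5500, 150, 2900]);
translate([0, 150, 0]) cube([150, 4450, 2900]);
translate([5350, 150, 0]) cube([150, 4450, 2900]);
translate([3000, 150, 0]) cube([150, 3250, 2900]);
translate([3000, 4150, 0]) cube([150, 450, 2900]);


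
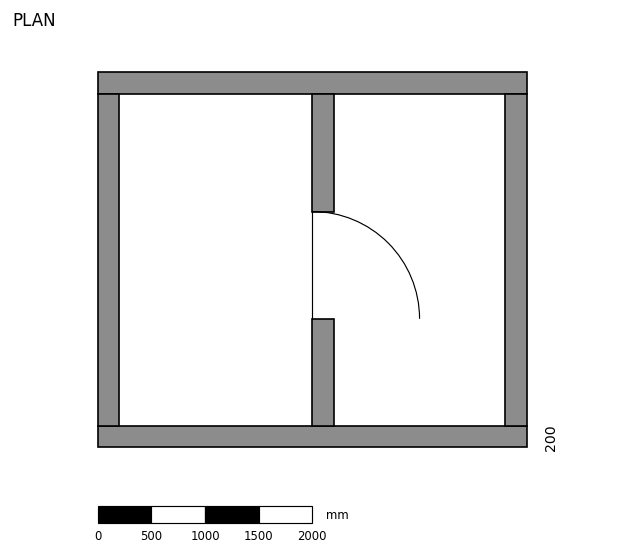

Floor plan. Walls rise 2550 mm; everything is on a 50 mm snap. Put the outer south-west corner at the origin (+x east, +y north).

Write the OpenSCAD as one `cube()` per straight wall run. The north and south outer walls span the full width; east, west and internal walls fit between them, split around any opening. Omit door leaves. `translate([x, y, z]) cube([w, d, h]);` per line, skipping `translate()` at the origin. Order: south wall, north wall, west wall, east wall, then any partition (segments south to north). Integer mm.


cube([4000, 200, 2550]);
translate([0, 3300, 0]) cube([4000, 200, 2550]);
translate([0, 200, 0]) cube([200, 3100, 2550]);
translate([3800, 200, 0]) cube([200, 3100, 2550]);
translate([2000, 200, 0]) cube([200, 1000, 2550]);
translate([2000, 2200, 0]) cube([200, 1100, 2550]);


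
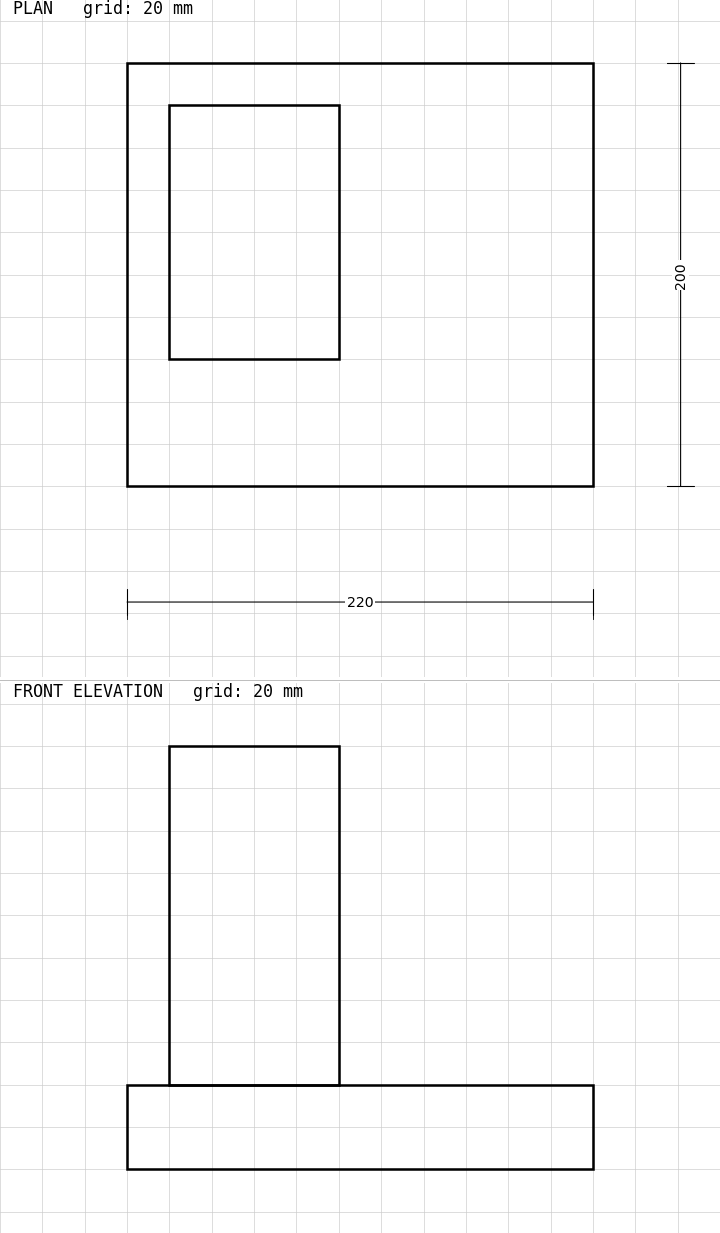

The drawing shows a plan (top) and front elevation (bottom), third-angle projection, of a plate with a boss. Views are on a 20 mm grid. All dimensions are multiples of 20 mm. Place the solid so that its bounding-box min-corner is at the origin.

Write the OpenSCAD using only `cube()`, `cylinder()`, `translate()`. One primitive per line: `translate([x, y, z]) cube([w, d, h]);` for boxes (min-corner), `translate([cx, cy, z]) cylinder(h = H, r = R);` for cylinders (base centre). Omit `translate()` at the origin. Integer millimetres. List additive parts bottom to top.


cube([220, 200, 40]);
translate([20, 60, 40]) cube([80, 120, 160]);
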